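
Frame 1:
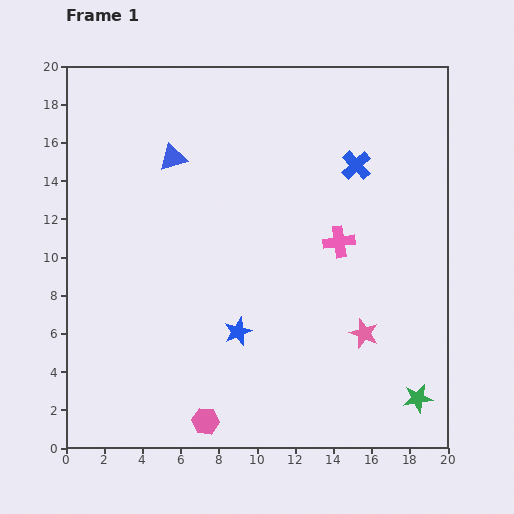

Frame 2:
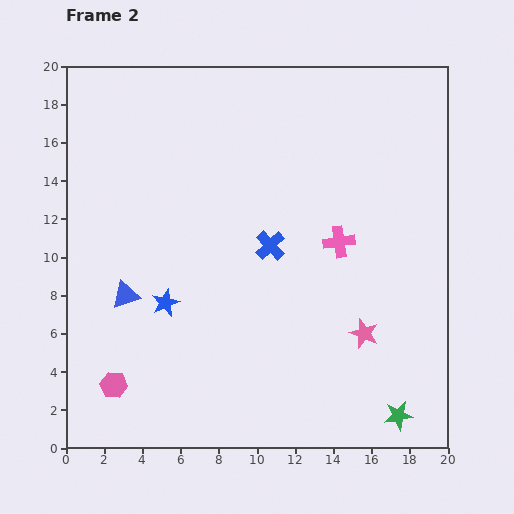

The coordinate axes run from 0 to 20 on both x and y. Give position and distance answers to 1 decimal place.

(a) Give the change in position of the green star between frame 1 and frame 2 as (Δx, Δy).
(-1.0, -0.9)

The green star was at (18.4, 2.6) in frame 1 and (17.4, 1.7) in frame 2.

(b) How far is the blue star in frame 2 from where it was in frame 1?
4.1

The blue star moved from (9.0, 6.1) to (5.2, 7.6), a distance of √(3.8² + 1.5²) ≈ 4.1.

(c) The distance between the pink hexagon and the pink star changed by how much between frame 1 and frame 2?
+3.9

Distance in frame 1: 9.5. Distance in frame 2: 13.4.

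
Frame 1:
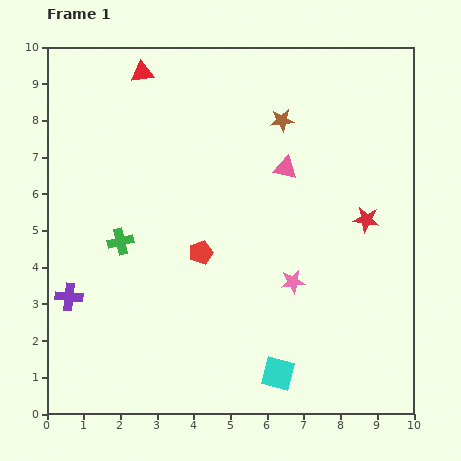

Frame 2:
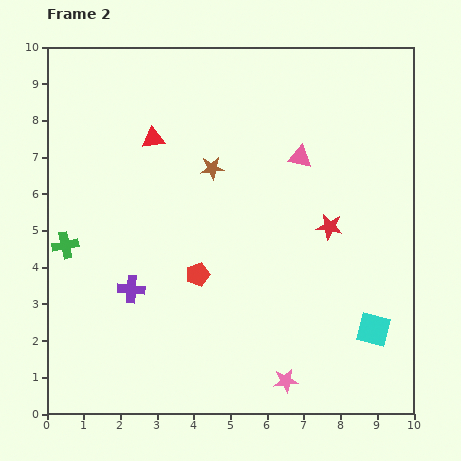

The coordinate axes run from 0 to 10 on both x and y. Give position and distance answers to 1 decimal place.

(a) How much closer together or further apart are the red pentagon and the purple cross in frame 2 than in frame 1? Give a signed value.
-2.0

Distance in frame 1: 3.8. Distance in frame 2: 1.8.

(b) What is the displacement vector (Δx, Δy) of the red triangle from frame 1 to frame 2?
(0.3, -1.8)

The red triangle was at (2.6, 9.3) in frame 1 and (2.9, 7.5) in frame 2.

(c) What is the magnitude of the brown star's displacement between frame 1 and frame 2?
2.3

The brown star moved from (6.4, 8.0) to (4.5, 6.7), a distance of √(1.9² + 1.3²) ≈ 2.3.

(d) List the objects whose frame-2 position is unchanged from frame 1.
none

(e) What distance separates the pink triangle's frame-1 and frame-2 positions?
0.5

The pink triangle moved from (6.5, 6.7) to (6.9, 7.0), a distance of √(0.4² + 0.3²) ≈ 0.5.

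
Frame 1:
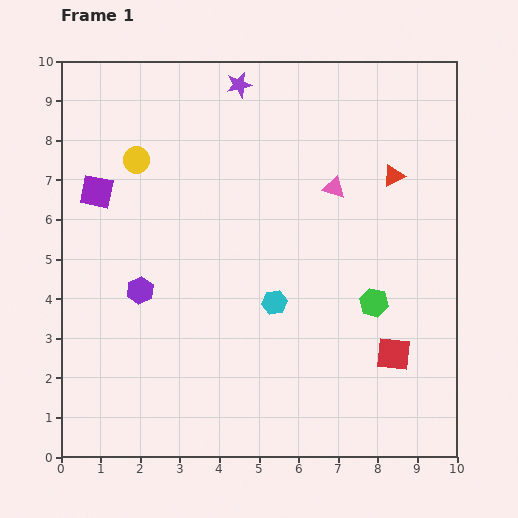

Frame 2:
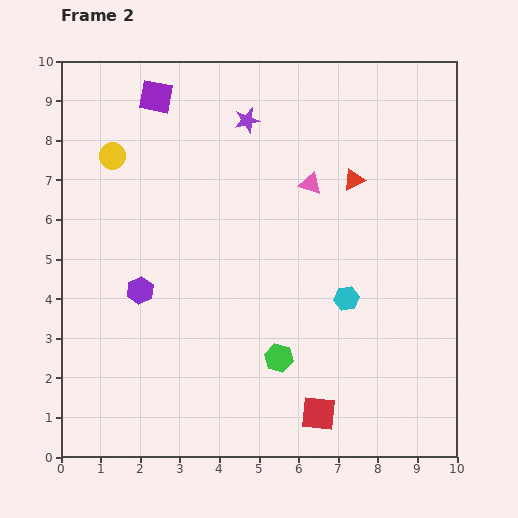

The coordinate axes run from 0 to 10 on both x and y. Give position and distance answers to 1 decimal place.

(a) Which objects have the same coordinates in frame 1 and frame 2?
the purple hexagon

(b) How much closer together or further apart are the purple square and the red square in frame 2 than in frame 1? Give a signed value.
+0.5

Distance in frame 1: 8.5. Distance in frame 2: 9.0.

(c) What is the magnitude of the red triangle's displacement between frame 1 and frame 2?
1.0

The red triangle moved from (8.4, 7.1) to (7.4, 7.0), a distance of √(1.0² + 0.1²) ≈ 1.0.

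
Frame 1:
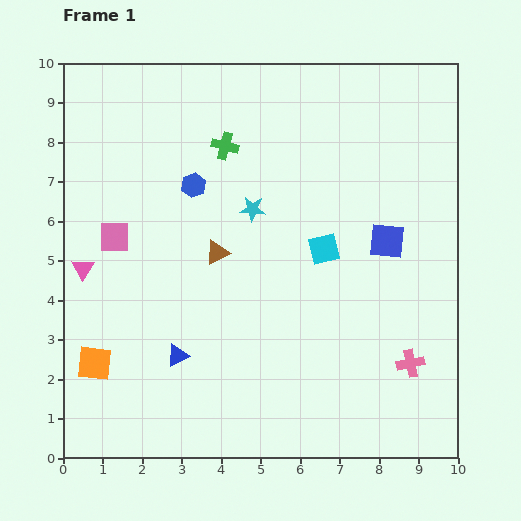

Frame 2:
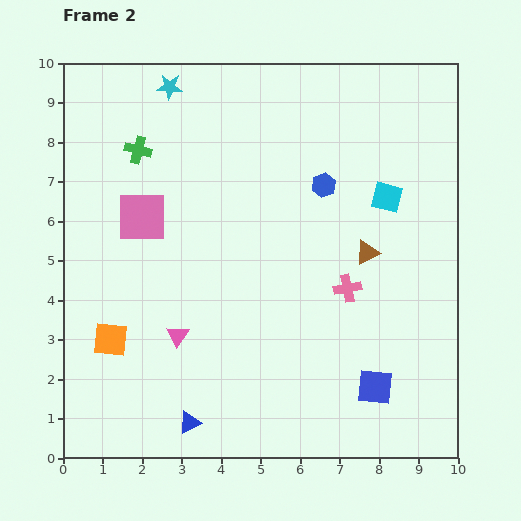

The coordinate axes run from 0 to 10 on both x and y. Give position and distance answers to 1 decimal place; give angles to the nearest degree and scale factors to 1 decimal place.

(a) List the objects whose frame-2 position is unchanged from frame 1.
none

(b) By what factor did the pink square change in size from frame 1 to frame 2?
1.6×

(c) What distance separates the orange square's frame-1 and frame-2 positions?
0.7

The orange square moved from (0.8, 2.4) to (1.2, 3.0), a distance of √(0.4² + 0.6²) ≈ 0.7.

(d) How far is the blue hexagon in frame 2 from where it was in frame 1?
3.3

The blue hexagon moved from (3.3, 6.9) to (6.6, 6.9), a distance of √(3.3² + 0.0²) ≈ 3.3.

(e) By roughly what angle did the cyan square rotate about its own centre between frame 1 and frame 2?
28° clockwise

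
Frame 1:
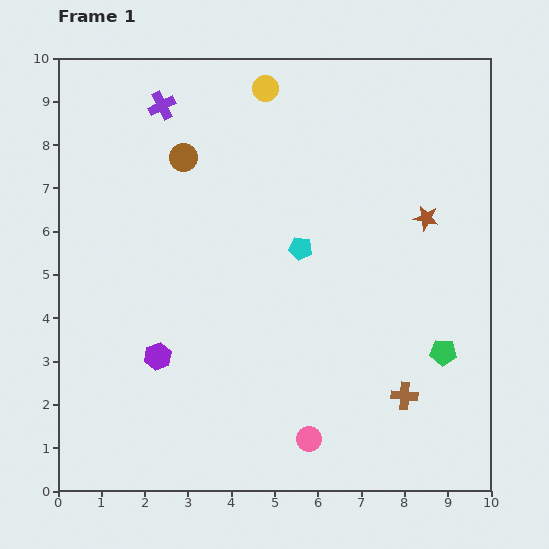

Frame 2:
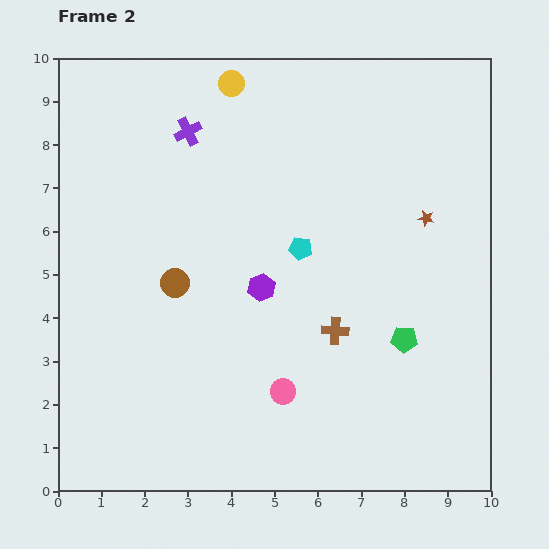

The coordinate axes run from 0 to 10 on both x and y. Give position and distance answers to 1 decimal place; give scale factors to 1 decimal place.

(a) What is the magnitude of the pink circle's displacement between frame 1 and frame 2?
1.3

The pink circle moved from (5.8, 1.2) to (5.2, 2.3), a distance of √(0.6² + 1.1²) ≈ 1.3.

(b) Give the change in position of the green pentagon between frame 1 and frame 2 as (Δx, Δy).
(-0.9, 0.3)

The green pentagon was at (8.9, 3.2) in frame 1 and (8.0, 3.5) in frame 2.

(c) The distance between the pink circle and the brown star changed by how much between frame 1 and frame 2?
-0.6

Distance in frame 1: 5.8. Distance in frame 2: 5.2.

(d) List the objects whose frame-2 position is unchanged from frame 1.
the brown star, the cyan pentagon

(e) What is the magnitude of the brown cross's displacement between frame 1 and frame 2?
2.2

The brown cross moved from (8.0, 2.2) to (6.4, 3.7), a distance of √(1.6² + 1.5²) ≈ 2.2.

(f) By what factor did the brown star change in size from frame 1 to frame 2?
0.6×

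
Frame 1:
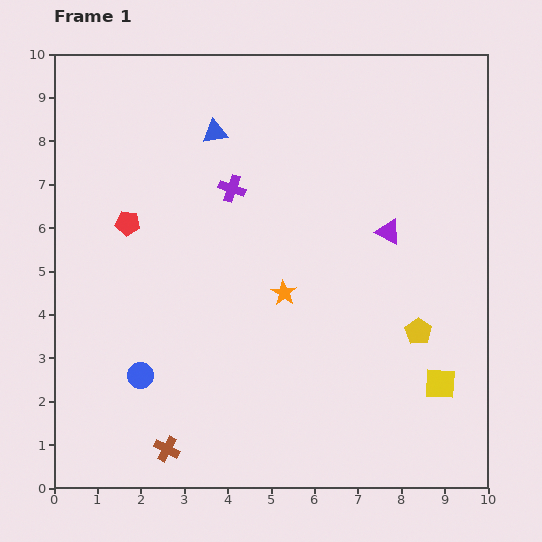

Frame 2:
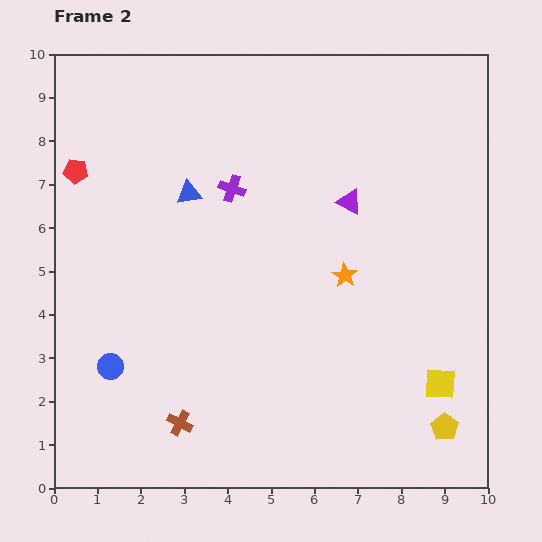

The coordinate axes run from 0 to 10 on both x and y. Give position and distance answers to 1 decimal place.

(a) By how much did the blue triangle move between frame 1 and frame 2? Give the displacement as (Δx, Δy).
(-0.6, -1.4)

The blue triangle was at (3.7, 8.2) in frame 1 and (3.1, 6.8) in frame 2.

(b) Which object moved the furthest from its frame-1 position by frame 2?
the yellow pentagon

(moved 2.3; next 1.7)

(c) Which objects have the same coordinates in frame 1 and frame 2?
the purple cross, the yellow square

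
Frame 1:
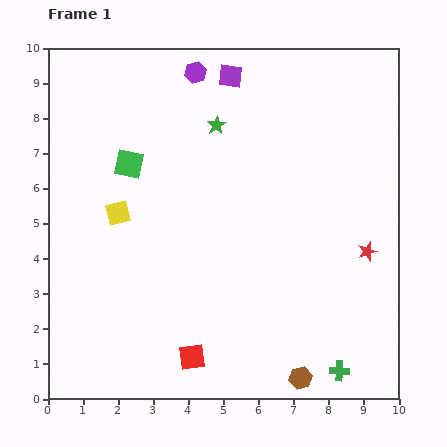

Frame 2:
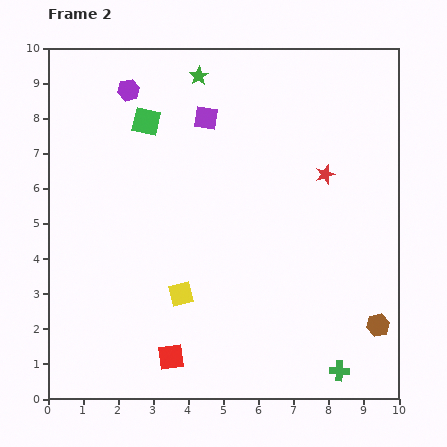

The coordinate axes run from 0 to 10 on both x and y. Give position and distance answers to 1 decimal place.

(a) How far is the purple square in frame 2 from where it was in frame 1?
1.4

The purple square moved from (5.2, 9.2) to (4.5, 8.0), a distance of √(0.7² + 1.2²) ≈ 1.4.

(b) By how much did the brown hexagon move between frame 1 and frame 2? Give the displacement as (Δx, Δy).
(2.2, 1.5)

The brown hexagon was at (7.2, 0.6) in frame 1 and (9.4, 2.1) in frame 2.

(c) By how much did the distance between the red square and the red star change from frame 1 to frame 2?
+1.0

Distance in frame 1: 5.8. Distance in frame 2: 6.8.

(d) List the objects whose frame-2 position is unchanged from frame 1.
the green cross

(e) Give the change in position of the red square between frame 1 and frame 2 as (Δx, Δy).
(-0.6, 0.0)

The red square was at (4.1, 1.2) in frame 1 and (3.5, 1.2) in frame 2.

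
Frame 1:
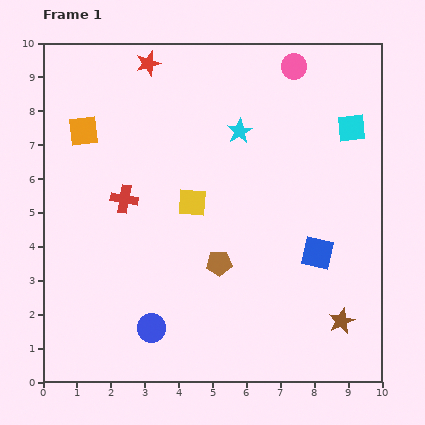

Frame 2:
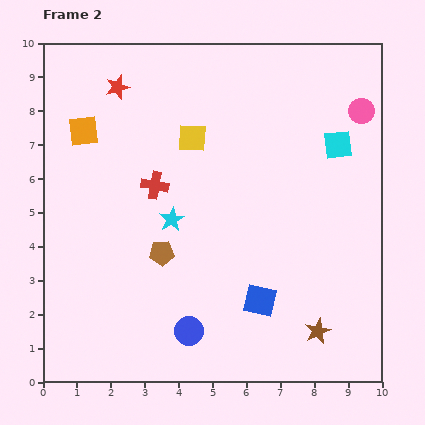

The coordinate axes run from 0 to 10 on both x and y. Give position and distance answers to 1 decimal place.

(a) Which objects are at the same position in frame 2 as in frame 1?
the orange square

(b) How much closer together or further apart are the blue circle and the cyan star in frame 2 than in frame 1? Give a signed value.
-3.1

Distance in frame 1: 6.4. Distance in frame 2: 3.3.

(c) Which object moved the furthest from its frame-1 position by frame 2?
the cyan star

(moved 3.3; next 2.4)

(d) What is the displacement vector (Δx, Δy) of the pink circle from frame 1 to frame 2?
(2.0, -1.3)

The pink circle was at (7.4, 9.3) in frame 1 and (9.4, 8.0) in frame 2.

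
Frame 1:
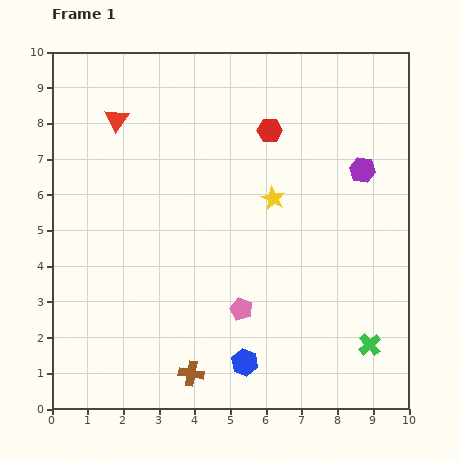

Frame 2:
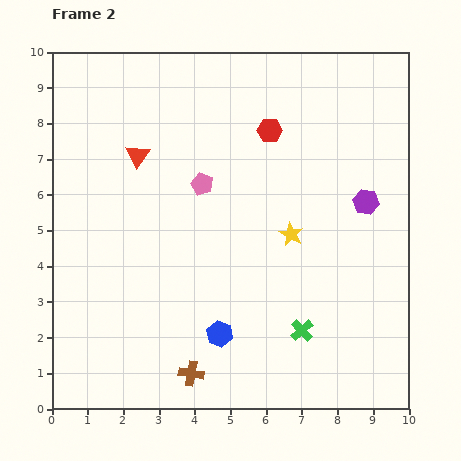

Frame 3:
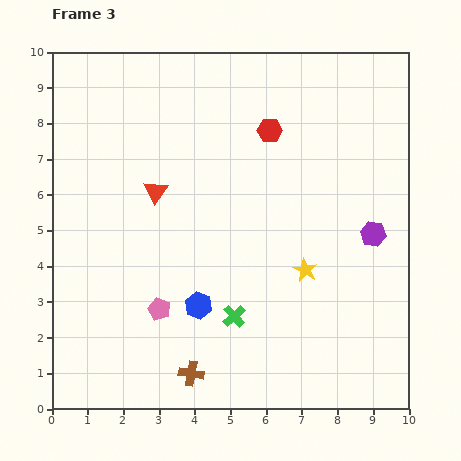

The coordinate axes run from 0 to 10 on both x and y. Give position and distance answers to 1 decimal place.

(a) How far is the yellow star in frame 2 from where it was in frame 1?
1.1

The yellow star moved from (6.2, 5.9) to (6.7, 4.9), a distance of √(0.5² + 1.0²) ≈ 1.1.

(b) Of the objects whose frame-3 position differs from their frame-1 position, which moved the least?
the purple hexagon

(moved 1.8)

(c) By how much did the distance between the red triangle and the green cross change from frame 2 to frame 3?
-2.6

Distance in frame 2: 6.7. Distance in frame 3: 4.1.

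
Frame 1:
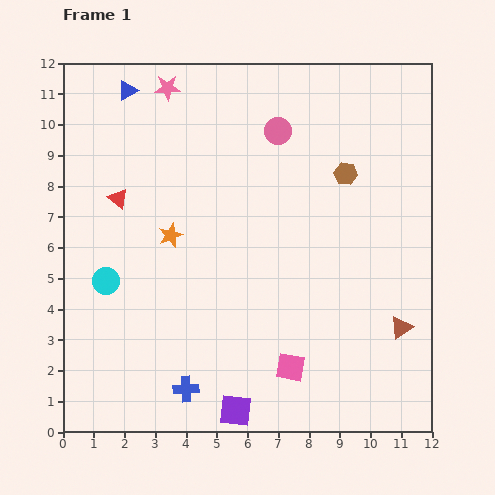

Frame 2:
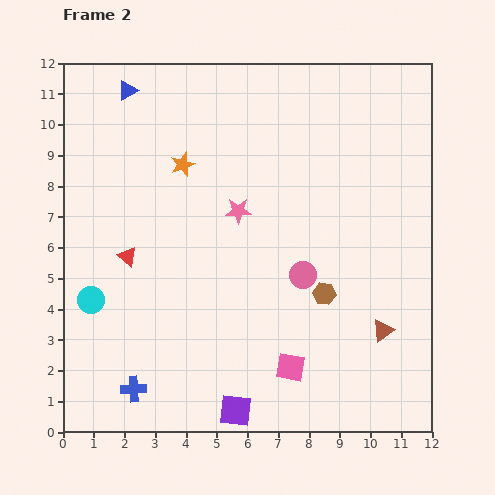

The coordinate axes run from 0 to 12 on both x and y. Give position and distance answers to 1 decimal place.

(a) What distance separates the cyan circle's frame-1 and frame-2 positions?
0.8

The cyan circle moved from (1.4, 4.9) to (0.9, 4.3), a distance of √(0.5² + 0.6²) ≈ 0.8.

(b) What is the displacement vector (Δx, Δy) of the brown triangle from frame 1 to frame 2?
(-0.6, -0.1)

The brown triangle was at (11.0, 3.4) in frame 1 and (10.4, 3.3) in frame 2.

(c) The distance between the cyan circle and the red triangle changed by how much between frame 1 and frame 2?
-0.9

Distance in frame 1: 2.7. Distance in frame 2: 1.8.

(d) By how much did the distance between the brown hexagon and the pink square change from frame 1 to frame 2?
-4.0

Distance in frame 1: 6.6. Distance in frame 2: 2.6.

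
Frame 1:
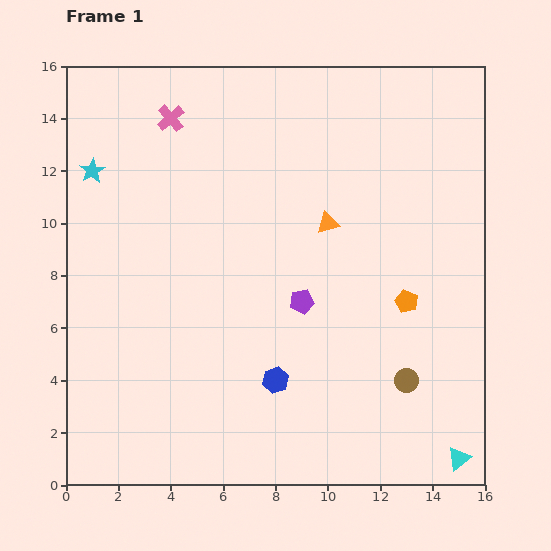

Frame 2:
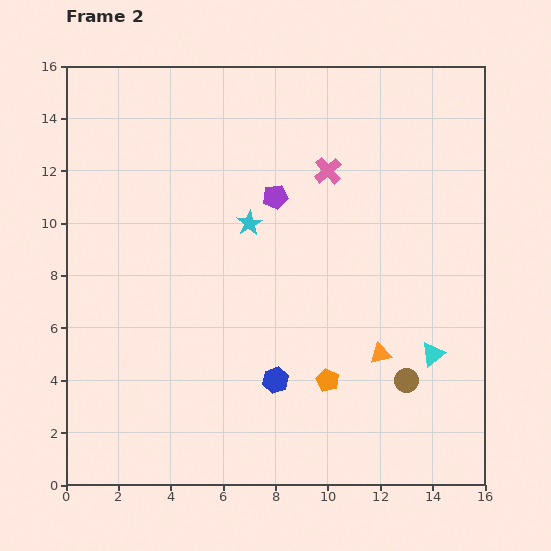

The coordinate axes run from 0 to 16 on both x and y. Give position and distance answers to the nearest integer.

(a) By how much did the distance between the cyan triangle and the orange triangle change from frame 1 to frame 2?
-8

Distance in frame 1: 10. Distance in frame 2: 2.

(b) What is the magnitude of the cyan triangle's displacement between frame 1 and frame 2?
4

The cyan triangle moved from (15, 1) to (14, 5), a distance of √(1² + 4²) ≈ 4.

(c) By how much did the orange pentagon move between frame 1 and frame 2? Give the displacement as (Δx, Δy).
(-3, -3)

The orange pentagon was at (13, 7) in frame 1 and (10, 4) in frame 2.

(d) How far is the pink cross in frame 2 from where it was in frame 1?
6

The pink cross moved from (4, 14) to (10, 12), a distance of √(6² + 2²) ≈ 6.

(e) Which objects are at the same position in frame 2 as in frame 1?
the brown circle, the blue hexagon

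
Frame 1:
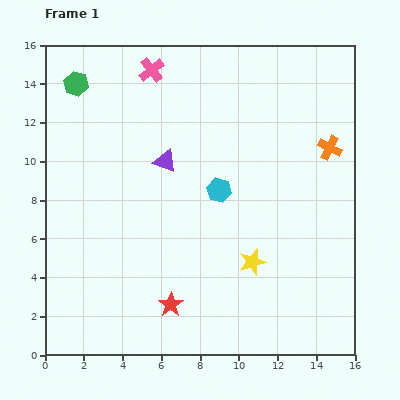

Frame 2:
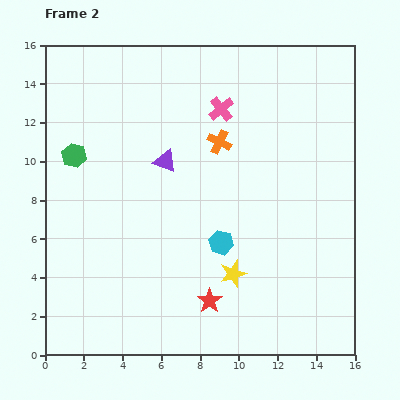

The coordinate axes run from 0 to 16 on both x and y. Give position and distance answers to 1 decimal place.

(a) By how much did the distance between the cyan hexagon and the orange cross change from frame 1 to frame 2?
-0.9

Distance in frame 1: 6.1. Distance in frame 2: 5.2.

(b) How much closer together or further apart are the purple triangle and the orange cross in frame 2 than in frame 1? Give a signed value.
-5.5

Distance in frame 1: 8.5. Distance in frame 2: 3.0.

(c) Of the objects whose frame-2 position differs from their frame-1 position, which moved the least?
the yellow star

(moved 1.2)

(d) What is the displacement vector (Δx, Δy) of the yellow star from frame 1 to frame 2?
(-1.0, -0.6)

The yellow star was at (10.7, 4.8) in frame 1 and (9.7, 4.2) in frame 2.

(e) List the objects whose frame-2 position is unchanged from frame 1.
the purple triangle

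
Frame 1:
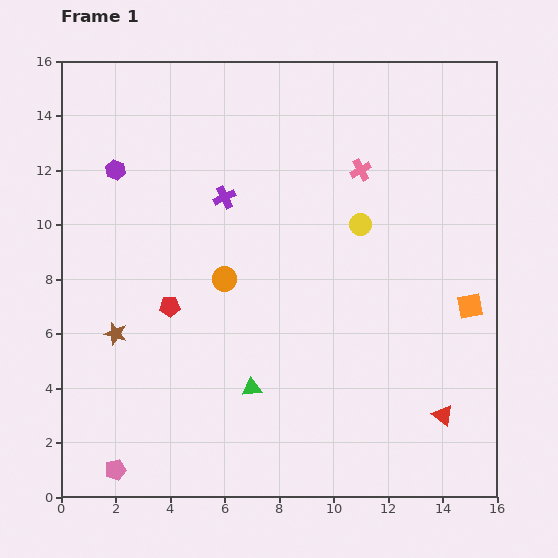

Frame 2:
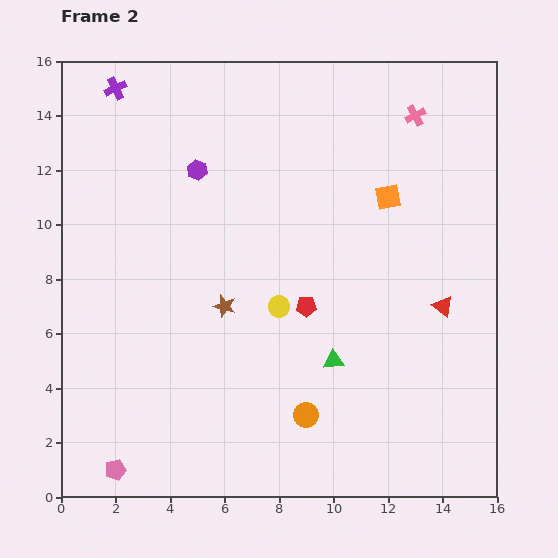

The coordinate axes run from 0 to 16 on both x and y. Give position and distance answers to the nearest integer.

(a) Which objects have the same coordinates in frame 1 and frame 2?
the pink pentagon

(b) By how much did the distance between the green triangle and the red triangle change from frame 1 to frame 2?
-3

Distance in frame 1: 7. Distance in frame 2: 4.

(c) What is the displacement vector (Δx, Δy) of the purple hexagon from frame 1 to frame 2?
(3, 0)

The purple hexagon was at (2, 12) in frame 1 and (5, 12) in frame 2.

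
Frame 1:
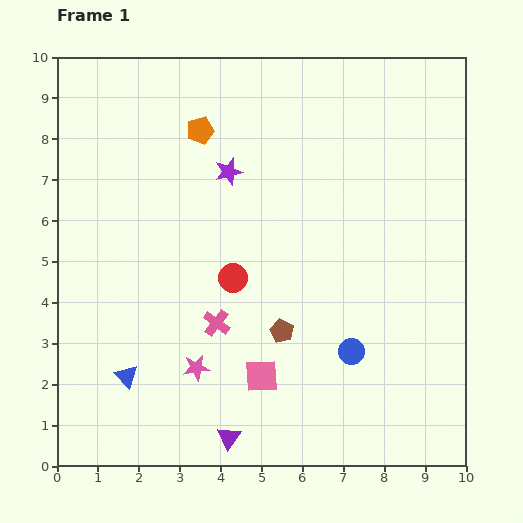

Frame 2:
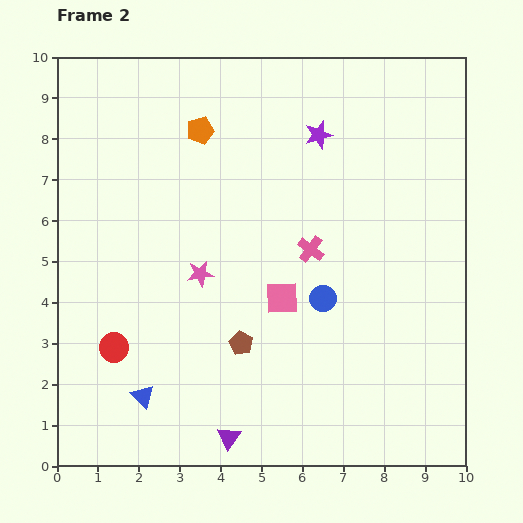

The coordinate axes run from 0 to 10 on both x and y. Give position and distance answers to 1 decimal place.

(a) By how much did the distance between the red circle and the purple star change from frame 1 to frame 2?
+4.6

Distance in frame 1: 2.6. Distance in frame 2: 7.2.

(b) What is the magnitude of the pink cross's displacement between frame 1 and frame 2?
2.9

The pink cross moved from (3.9, 3.5) to (6.2, 5.3), a distance of √(2.3² + 1.8²) ≈ 2.9.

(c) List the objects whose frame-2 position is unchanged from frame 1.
the orange pentagon, the purple triangle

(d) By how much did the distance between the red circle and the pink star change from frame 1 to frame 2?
+0.4

Distance in frame 1: 2.4. Distance in frame 2: 2.8.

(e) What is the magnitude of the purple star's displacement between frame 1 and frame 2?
2.4

The purple star moved from (4.2, 7.2) to (6.4, 8.1), a distance of √(2.2² + 0.9²) ≈ 2.4.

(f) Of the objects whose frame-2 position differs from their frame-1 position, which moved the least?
the blue triangle

(moved 0.6)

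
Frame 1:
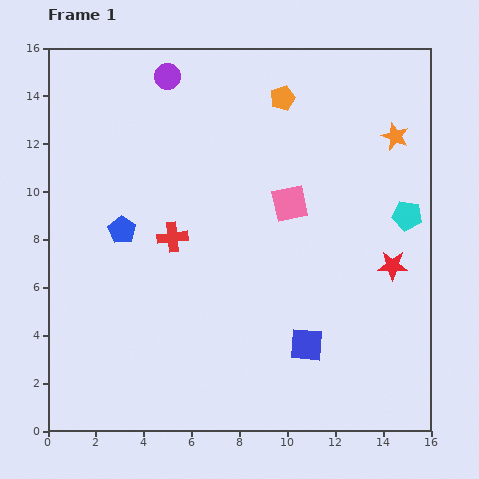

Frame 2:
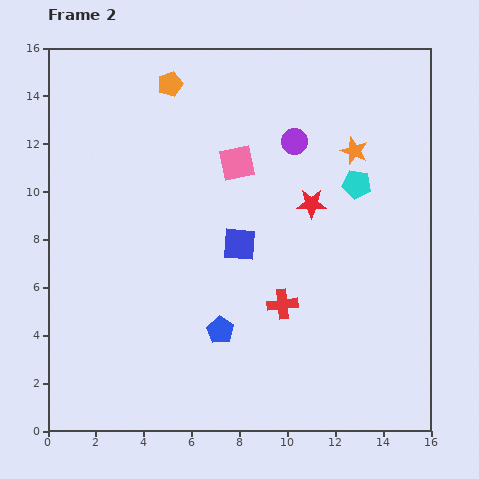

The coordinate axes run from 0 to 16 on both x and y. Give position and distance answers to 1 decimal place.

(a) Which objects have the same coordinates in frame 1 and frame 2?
none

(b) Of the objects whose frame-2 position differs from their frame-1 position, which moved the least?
the orange star

(moved 1.8)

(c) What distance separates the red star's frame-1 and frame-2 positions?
4.3

The red star moved from (14.4, 6.9) to (11.0, 9.5), a distance of √(3.4² + 2.6²) ≈ 4.3.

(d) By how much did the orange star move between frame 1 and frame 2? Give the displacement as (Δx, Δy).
(-1.7, -0.6)

The orange star was at (14.5, 12.3) in frame 1 and (12.8, 11.7) in frame 2.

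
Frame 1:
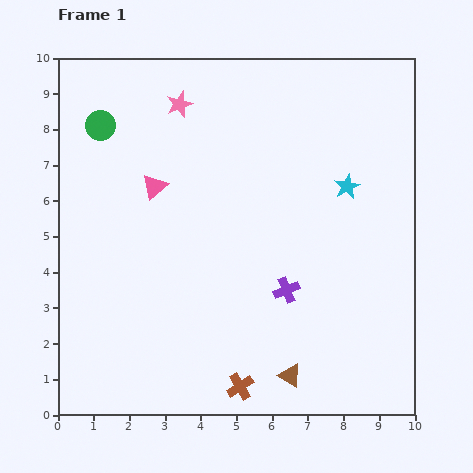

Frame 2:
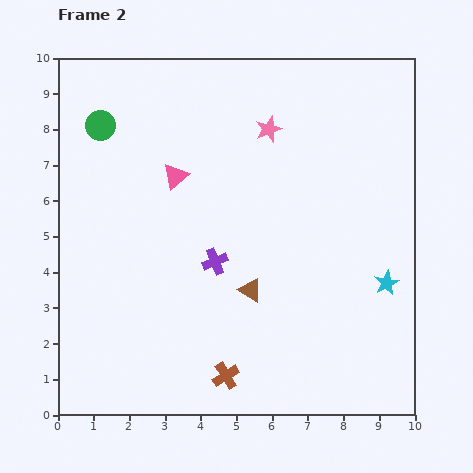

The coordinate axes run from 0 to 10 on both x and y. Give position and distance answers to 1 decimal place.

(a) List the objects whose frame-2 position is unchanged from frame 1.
the green circle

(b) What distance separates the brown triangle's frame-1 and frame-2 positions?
2.6

The brown triangle moved from (6.5, 1.1) to (5.4, 3.5), a distance of √(1.1² + 2.4²) ≈ 2.6.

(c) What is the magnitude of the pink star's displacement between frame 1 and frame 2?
2.6

The pink star moved from (3.4, 8.7) to (5.9, 8.0), a distance of √(2.5² + 0.7²) ≈ 2.6.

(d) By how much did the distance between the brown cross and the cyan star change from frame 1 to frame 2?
-1.2

Distance in frame 1: 6.4. Distance in frame 2: 5.2.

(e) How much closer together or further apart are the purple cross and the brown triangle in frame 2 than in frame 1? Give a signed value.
-1.1

Distance in frame 1: 2.4. Distance in frame 2: 1.3.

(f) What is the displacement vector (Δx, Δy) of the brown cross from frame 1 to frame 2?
(-0.4, 0.3)

The brown cross was at (5.1, 0.8) in frame 1 and (4.7, 1.1) in frame 2.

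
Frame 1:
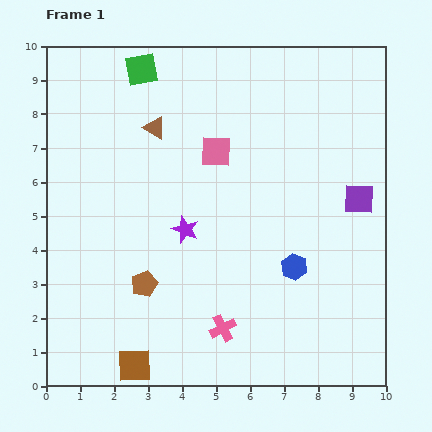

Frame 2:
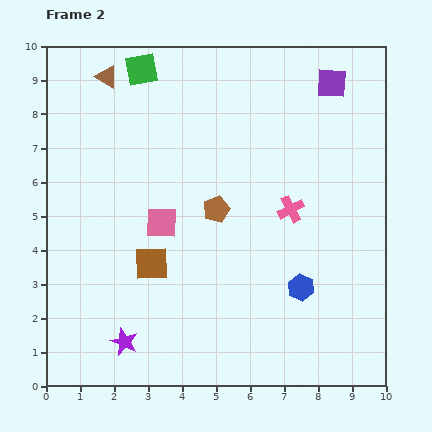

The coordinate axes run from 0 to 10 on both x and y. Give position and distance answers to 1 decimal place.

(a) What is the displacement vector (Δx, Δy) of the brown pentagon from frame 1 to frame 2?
(2.1, 2.2)

The brown pentagon was at (2.9, 3.0) in frame 1 and (5.0, 5.2) in frame 2.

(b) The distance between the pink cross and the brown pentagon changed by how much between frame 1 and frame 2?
-0.4

Distance in frame 1: 2.6. Distance in frame 2: 2.2.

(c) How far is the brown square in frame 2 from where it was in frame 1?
3.0

The brown square moved from (2.6, 0.6) to (3.1, 3.6), a distance of √(0.5² + 3.0²) ≈ 3.0.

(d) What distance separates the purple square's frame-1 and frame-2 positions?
3.5

The purple square moved from (9.2, 5.5) to (8.4, 8.9), a distance of √(0.8² + 3.4²) ≈ 3.5.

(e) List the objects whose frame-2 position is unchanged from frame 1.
the green square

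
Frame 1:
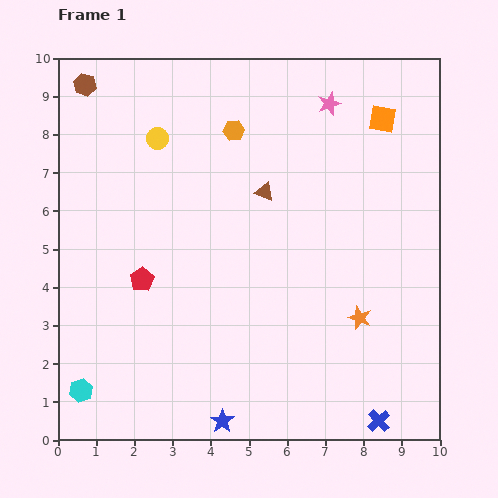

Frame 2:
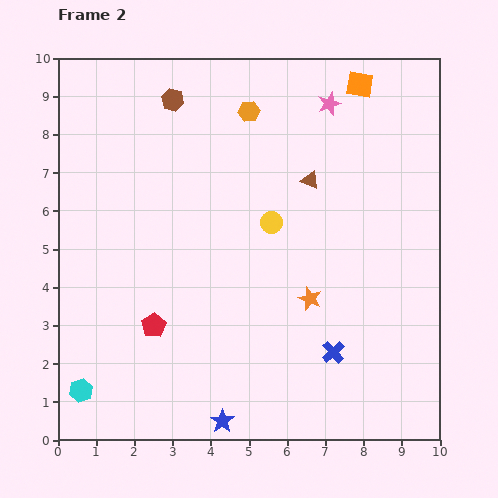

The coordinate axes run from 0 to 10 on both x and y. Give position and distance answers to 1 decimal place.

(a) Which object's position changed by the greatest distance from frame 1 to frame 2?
the yellow circle

(moved 3.7; next 2.3)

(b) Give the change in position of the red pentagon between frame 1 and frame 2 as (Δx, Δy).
(0.3, -1.2)

The red pentagon was at (2.2, 4.2) in frame 1 and (2.5, 3.0) in frame 2.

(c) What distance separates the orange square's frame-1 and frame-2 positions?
1.1

The orange square moved from (8.5, 8.4) to (7.9, 9.3), a distance of √(0.6² + 0.9²) ≈ 1.1.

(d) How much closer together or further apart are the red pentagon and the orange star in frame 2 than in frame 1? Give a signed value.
-1.6

Distance in frame 1: 5.8. Distance in frame 2: 4.2.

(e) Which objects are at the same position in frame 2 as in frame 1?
the pink star, the cyan hexagon, the blue star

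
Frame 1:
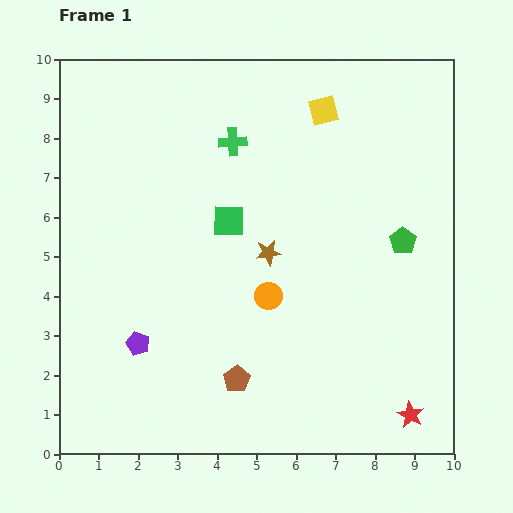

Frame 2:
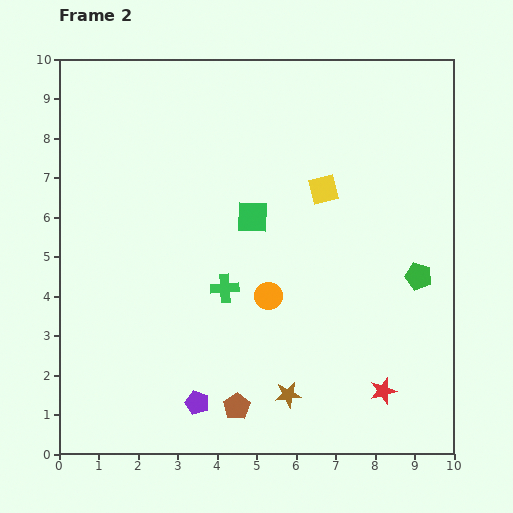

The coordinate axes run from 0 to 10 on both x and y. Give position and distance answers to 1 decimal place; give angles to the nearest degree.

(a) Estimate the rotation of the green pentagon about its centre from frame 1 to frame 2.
20° counter-clockwise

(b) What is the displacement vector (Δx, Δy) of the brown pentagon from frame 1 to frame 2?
(0.0, -0.7)

The brown pentagon was at (4.5, 1.9) in frame 1 and (4.5, 1.2) in frame 2.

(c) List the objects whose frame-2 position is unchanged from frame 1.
the orange circle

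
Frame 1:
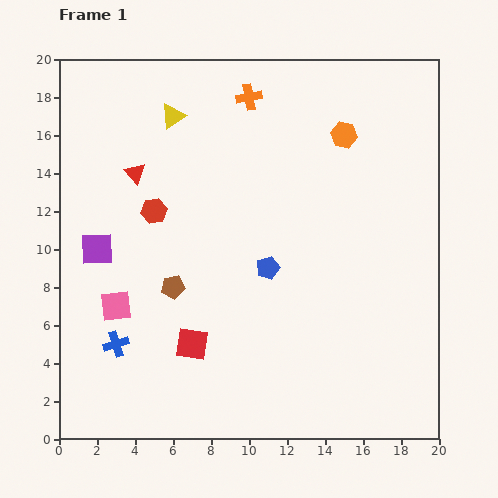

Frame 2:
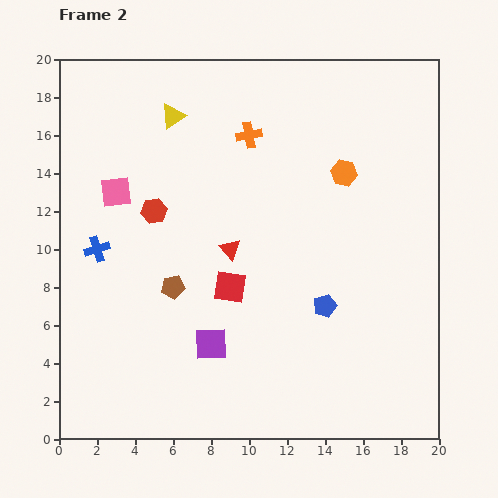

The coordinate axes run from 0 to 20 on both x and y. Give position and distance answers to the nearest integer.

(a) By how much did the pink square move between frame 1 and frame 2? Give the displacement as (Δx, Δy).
(0, 6)

The pink square was at (3, 7) in frame 1 and (3, 13) in frame 2.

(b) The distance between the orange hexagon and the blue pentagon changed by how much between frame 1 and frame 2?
-1

Distance in frame 1: 8. Distance in frame 2: 7.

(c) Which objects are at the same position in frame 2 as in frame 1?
the red hexagon, the yellow triangle, the brown pentagon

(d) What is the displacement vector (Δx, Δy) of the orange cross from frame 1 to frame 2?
(0, -2)

The orange cross was at (10, 18) in frame 1 and (10, 16) in frame 2.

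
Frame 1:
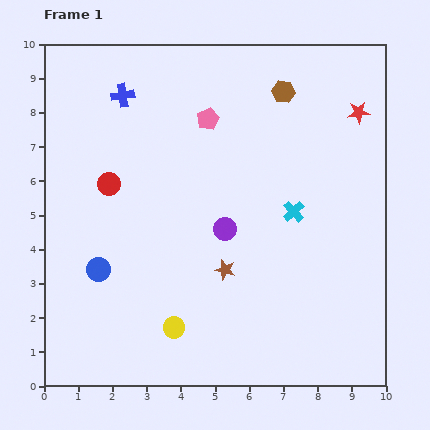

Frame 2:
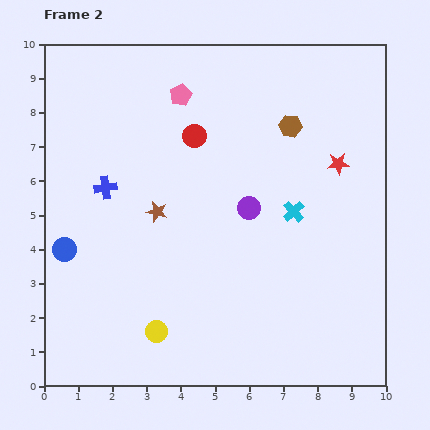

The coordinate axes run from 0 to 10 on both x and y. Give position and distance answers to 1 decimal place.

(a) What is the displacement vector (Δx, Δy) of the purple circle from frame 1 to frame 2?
(0.7, 0.6)

The purple circle was at (5.3, 4.6) in frame 1 and (6.0, 5.2) in frame 2.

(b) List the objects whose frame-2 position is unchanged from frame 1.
the cyan cross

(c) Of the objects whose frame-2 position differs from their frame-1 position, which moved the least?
the yellow circle

(moved 0.5)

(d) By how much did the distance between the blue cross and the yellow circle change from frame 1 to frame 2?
-2.5

Distance in frame 1: 7.0. Distance in frame 2: 4.5.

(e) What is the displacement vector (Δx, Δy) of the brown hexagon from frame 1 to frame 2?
(0.2, -1.0)

The brown hexagon was at (7.0, 8.6) in frame 1 and (7.2, 7.6) in frame 2.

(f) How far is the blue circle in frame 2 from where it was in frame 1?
1.2

The blue circle moved from (1.6, 3.4) to (0.6, 4.0), a distance of √(1.0² + 0.6²) ≈ 1.2.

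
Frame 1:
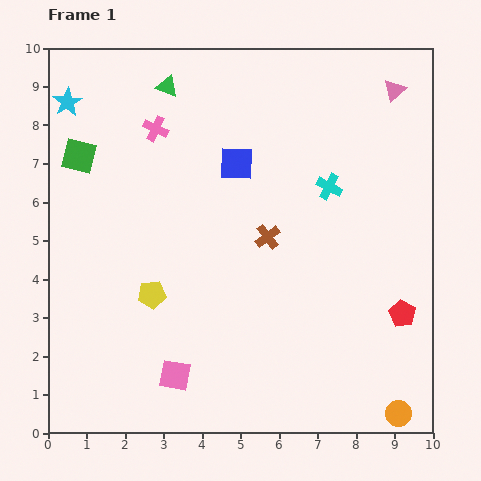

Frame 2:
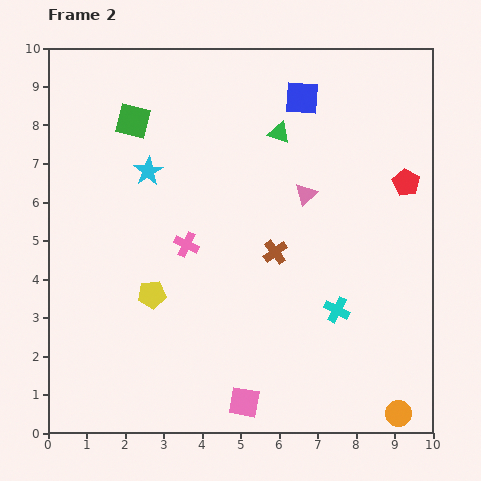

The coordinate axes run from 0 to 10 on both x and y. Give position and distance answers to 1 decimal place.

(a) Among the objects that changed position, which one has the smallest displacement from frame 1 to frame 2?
the brown cross

(moved 0.4)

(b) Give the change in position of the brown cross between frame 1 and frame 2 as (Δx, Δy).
(0.2, -0.4)

The brown cross was at (5.7, 5.1) in frame 1 and (5.9, 4.7) in frame 2.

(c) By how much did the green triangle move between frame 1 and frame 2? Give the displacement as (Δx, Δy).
(2.9, -1.2)

The green triangle was at (3.1, 9.0) in frame 1 and (6.0, 7.8) in frame 2.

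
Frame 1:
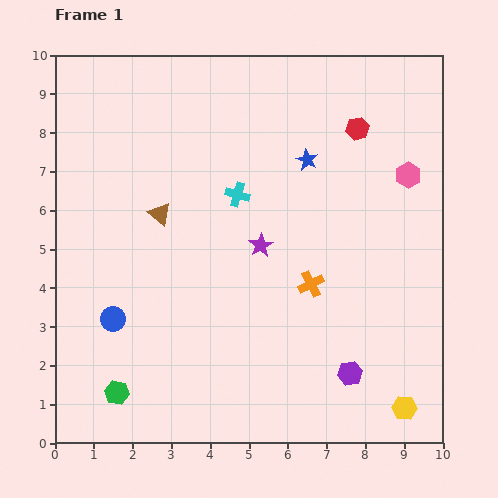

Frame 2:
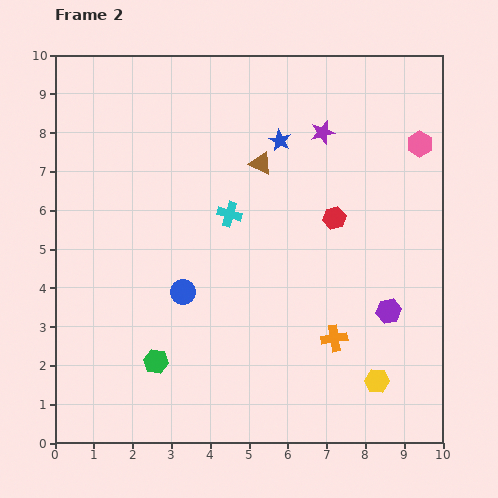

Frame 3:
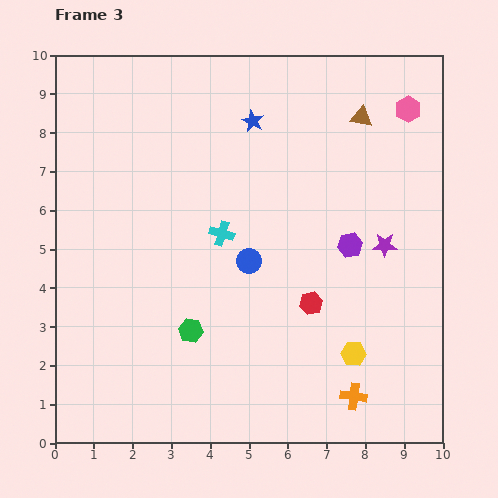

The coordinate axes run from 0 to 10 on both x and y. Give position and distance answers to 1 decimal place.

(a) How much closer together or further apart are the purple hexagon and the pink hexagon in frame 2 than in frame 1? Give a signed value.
-0.9

Distance in frame 1: 5.3. Distance in frame 2: 4.4.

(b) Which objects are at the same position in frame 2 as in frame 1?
none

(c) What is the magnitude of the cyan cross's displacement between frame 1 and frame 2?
0.5

The cyan cross moved from (4.7, 6.4) to (4.5, 5.9), a distance of √(0.2² + 0.5²) ≈ 0.5.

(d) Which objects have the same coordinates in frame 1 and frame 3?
none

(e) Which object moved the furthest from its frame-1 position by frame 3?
the brown triangle

(moved 5.8; next 4.7)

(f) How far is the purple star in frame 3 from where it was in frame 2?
3.3

The purple star moved from (6.9, 8.0) to (8.5, 5.1), a distance of √(1.6² + 2.9²) ≈ 3.3.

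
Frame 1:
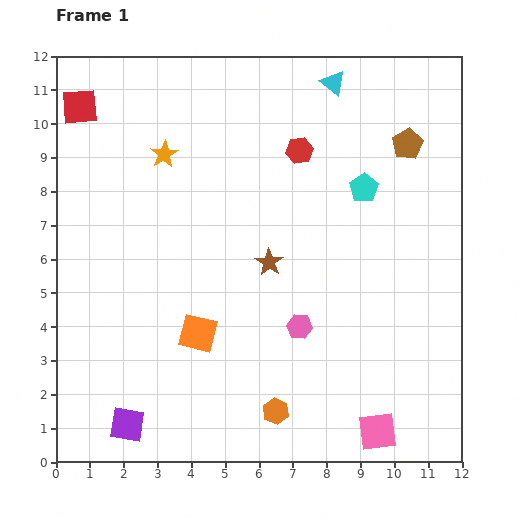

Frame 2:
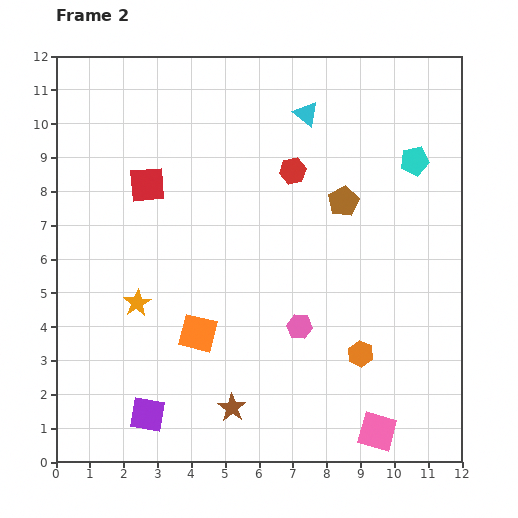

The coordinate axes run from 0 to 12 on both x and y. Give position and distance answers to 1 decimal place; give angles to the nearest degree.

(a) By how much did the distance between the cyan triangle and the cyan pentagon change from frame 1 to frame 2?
+0.3

Distance in frame 1: 3.2. Distance in frame 2: 3.5.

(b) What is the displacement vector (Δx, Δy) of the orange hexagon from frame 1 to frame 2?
(2.5, 1.7)

The orange hexagon was at (6.5, 1.5) in frame 1 and (9.0, 3.2) in frame 2.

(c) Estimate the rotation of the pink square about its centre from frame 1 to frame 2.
23° clockwise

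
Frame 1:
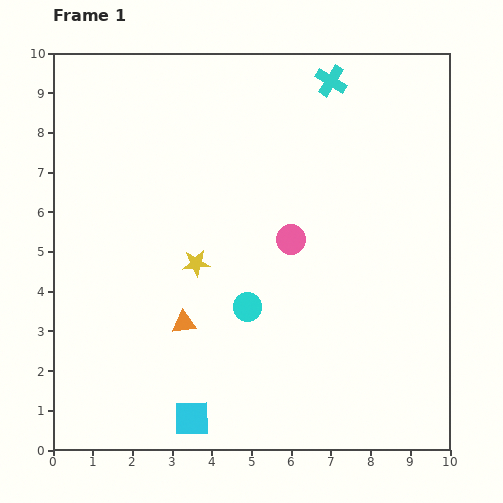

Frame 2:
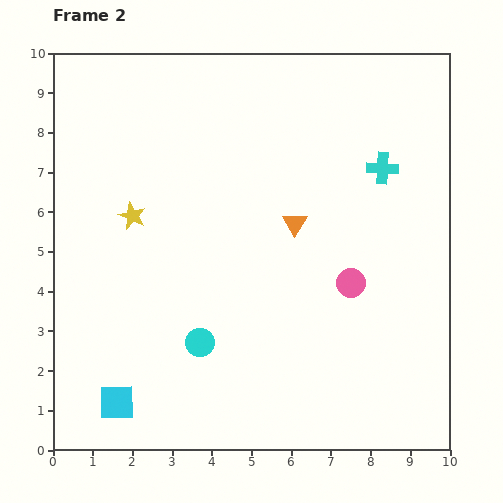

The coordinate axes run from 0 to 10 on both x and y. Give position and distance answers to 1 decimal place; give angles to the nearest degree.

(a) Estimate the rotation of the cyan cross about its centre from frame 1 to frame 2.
29° counter-clockwise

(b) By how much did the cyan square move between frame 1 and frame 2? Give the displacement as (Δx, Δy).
(-1.9, 0.4)

The cyan square was at (3.5, 0.8) in frame 1 and (1.6, 1.2) in frame 2.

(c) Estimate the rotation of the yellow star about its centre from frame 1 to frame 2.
28° clockwise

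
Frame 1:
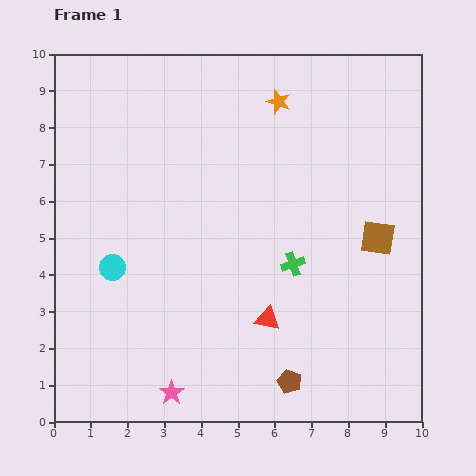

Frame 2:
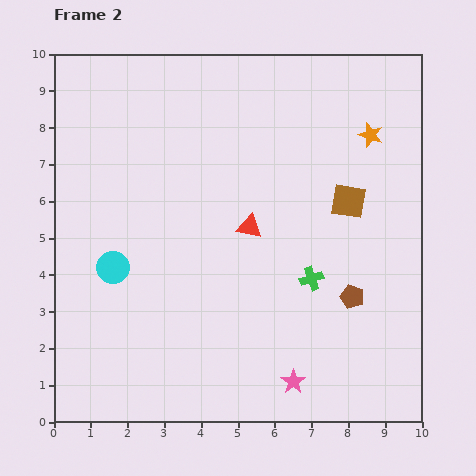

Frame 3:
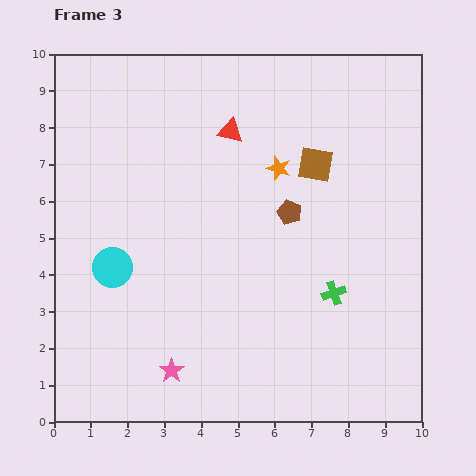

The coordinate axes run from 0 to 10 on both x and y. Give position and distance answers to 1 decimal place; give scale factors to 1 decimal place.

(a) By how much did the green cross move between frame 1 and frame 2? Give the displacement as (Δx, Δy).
(0.5, -0.4)

The green cross was at (6.5, 4.3) in frame 1 and (7.0, 3.9) in frame 2.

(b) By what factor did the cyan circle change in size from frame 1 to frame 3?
1.5×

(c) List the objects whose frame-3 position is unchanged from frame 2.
the cyan circle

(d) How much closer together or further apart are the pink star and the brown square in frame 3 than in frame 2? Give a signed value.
+1.7

Distance in frame 2: 5.1. Distance in frame 3: 6.8.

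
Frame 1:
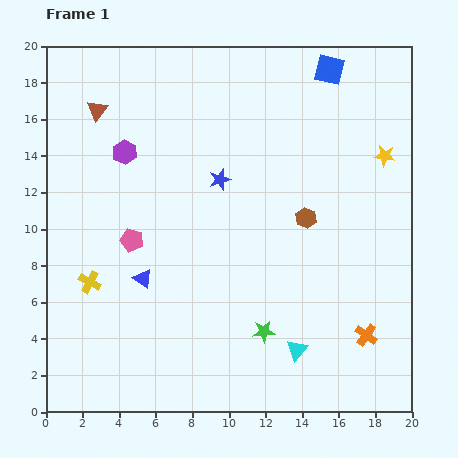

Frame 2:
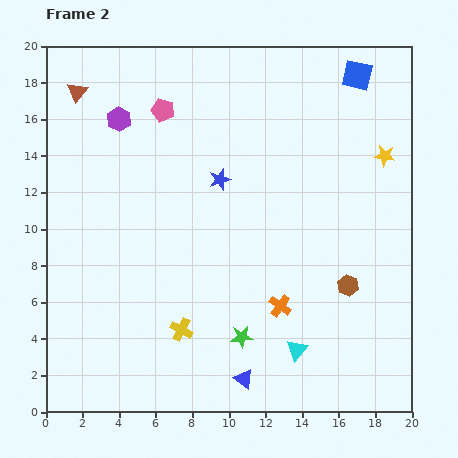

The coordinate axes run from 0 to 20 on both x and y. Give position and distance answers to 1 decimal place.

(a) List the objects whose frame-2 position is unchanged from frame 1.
the blue star, the yellow star, the cyan triangle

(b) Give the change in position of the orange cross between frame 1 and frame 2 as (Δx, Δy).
(-4.7, 1.6)

The orange cross was at (17.5, 4.2) in frame 1 and (12.8, 5.8) in frame 2.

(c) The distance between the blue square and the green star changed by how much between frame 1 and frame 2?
+0.9

Distance in frame 1: 14.7. Distance in frame 2: 15.6.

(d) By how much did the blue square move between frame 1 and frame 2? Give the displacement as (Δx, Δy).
(1.5, -0.3)

The blue square was at (15.5, 18.7) in frame 1 and (17.0, 18.4) in frame 2.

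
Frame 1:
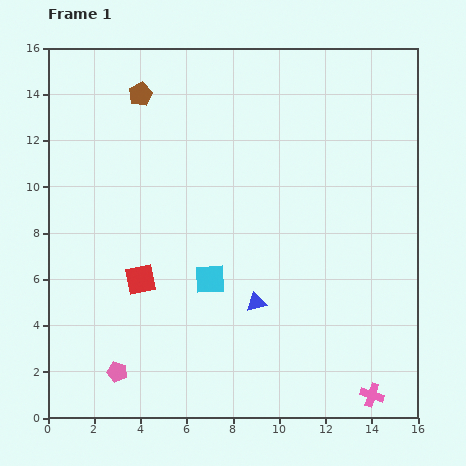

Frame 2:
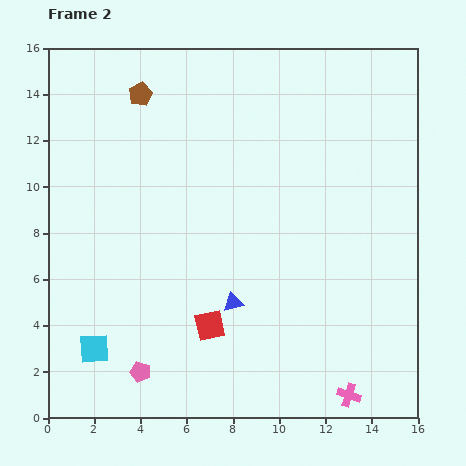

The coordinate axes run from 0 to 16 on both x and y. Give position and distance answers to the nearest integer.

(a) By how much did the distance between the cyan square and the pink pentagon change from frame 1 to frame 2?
-4

Distance in frame 1: 6. Distance in frame 2: 2.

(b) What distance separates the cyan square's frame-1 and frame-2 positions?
6

The cyan square moved from (7, 6) to (2, 3), a distance of √(5² + 3²) ≈ 6.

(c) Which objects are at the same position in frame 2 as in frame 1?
the brown pentagon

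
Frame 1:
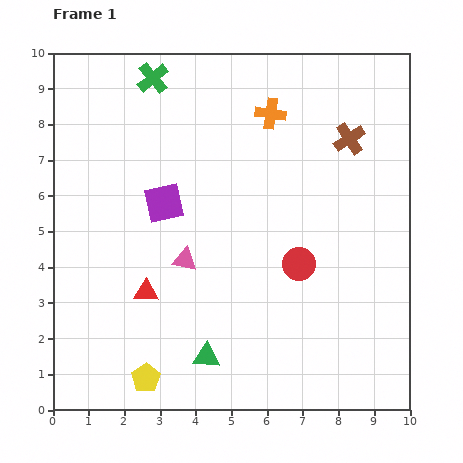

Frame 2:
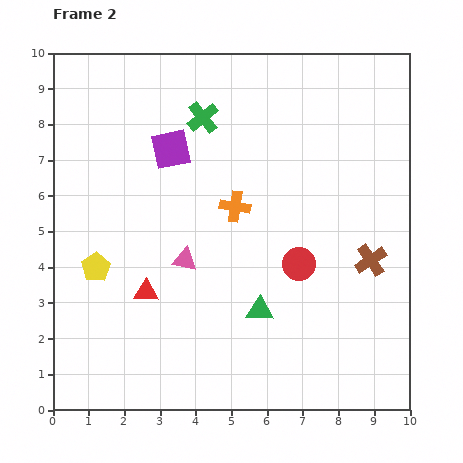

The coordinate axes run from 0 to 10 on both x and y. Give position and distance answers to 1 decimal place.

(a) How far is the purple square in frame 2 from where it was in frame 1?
1.5

The purple square moved from (3.1, 5.8) to (3.3, 7.3), a distance of √(0.2² + 1.5²) ≈ 1.5.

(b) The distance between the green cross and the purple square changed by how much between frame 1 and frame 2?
-2.2

Distance in frame 1: 3.5. Distance in frame 2: 1.3.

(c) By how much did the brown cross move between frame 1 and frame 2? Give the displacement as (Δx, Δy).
(0.6, -3.4)

The brown cross was at (8.3, 7.6) in frame 1 and (8.9, 4.2) in frame 2.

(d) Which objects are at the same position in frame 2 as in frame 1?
the red circle, the pink triangle, the red triangle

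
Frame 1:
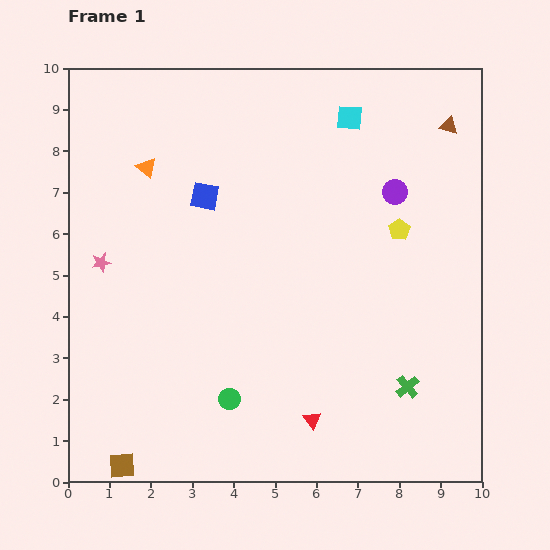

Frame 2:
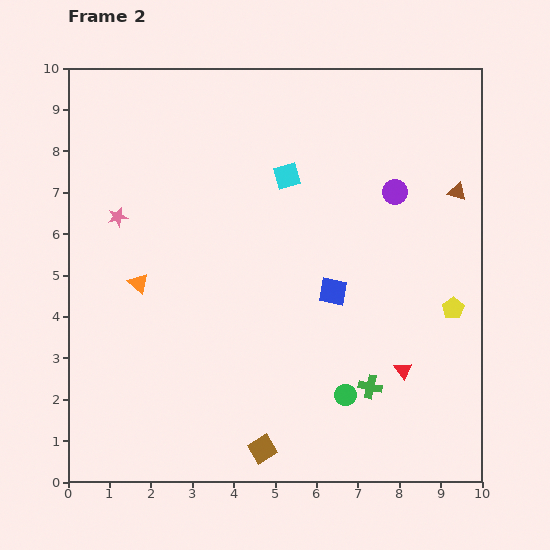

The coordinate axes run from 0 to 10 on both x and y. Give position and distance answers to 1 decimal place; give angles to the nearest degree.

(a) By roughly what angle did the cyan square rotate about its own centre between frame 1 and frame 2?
20° counter-clockwise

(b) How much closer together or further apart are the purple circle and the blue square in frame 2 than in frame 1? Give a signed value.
-1.8

Distance in frame 1: 4.6. Distance in frame 2: 2.8.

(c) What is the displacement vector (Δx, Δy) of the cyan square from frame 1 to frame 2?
(-1.5, -1.4)

The cyan square was at (6.8, 8.8) in frame 1 and (5.3, 7.4) in frame 2.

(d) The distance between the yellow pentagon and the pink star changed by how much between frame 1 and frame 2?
+1.2

Distance in frame 1: 7.2. Distance in frame 2: 8.4.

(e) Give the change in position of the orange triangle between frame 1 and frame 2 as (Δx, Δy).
(-0.2, -2.8)

The orange triangle was at (1.9, 7.6) in frame 1 and (1.7, 4.8) in frame 2.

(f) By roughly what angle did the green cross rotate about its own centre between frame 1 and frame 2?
38° counter-clockwise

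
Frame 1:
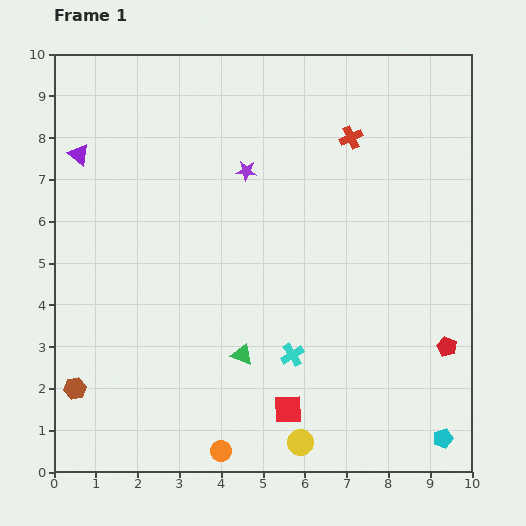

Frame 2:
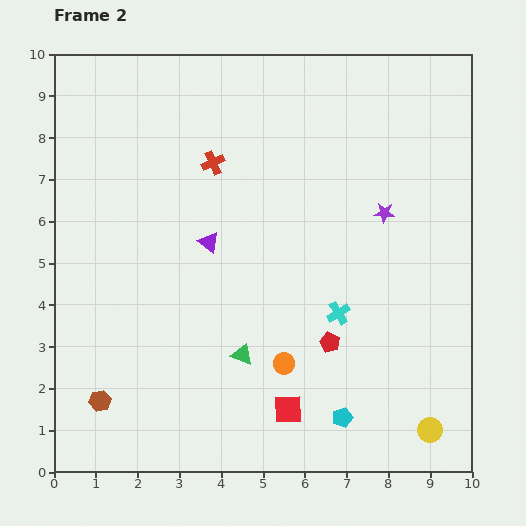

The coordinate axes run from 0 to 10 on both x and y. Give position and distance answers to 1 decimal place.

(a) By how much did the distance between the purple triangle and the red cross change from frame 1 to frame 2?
-4.6

Distance in frame 1: 6.5. Distance in frame 2: 1.9.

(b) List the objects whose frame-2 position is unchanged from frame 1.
the green triangle, the red square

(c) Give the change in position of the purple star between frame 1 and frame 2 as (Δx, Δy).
(3.3, -1.0)

The purple star was at (4.6, 7.2) in frame 1 and (7.9, 6.2) in frame 2.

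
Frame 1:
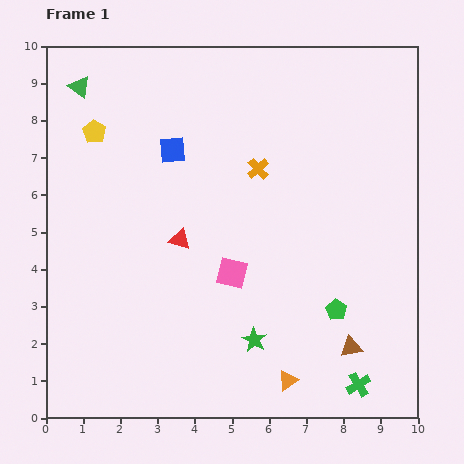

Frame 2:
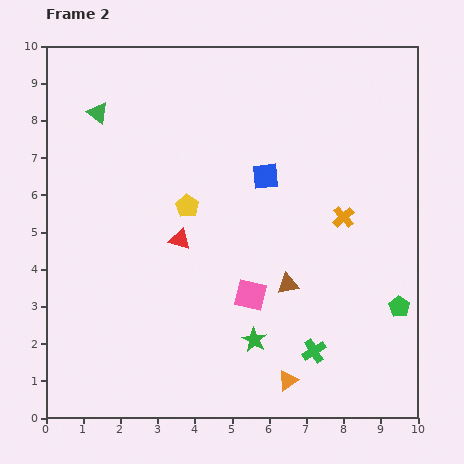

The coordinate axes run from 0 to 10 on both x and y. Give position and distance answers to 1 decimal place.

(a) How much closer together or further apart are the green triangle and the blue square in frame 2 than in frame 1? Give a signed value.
+1.8

Distance in frame 1: 3.0. Distance in frame 2: 4.8.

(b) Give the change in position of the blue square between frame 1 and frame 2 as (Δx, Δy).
(2.5, -0.7)

The blue square was at (3.4, 7.2) in frame 1 and (5.9, 6.5) in frame 2.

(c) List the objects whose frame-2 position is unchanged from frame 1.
the green star, the red triangle, the orange triangle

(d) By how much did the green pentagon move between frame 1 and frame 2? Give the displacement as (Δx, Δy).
(1.7, 0.1)

The green pentagon was at (7.8, 2.9) in frame 1 and (9.5, 3.0) in frame 2.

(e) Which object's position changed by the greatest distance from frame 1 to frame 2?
the yellow pentagon

(moved 3.2; next 2.6)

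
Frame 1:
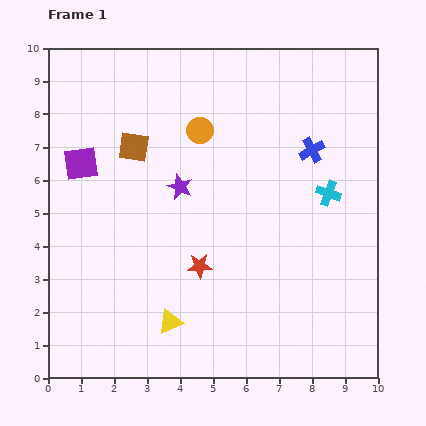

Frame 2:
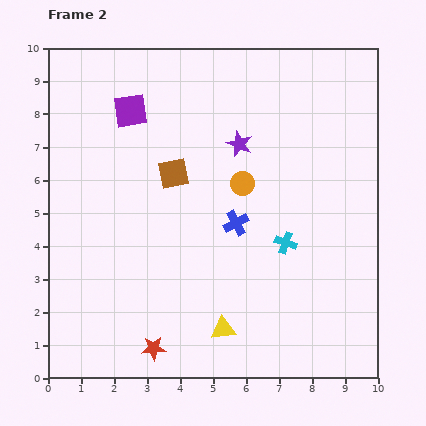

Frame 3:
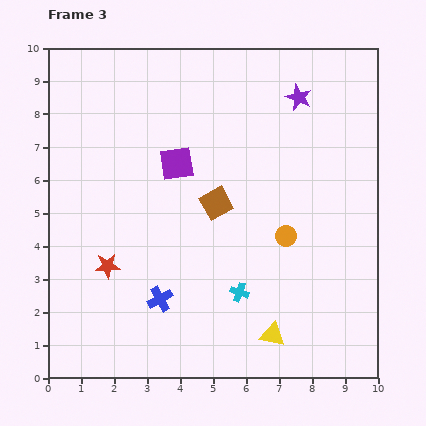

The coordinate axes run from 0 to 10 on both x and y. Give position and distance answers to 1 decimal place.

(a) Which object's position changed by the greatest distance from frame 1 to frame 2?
the blue cross

(moved 3.2; next 2.9)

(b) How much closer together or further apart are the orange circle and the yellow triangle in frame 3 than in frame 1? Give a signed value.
-2.9

Distance in frame 1: 5.9. Distance in frame 3: 3.0.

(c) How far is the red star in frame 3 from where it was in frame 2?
2.9

The red star moved from (3.2, 0.9) to (1.8, 3.4), a distance of √(1.4² + 2.5²) ≈ 2.9.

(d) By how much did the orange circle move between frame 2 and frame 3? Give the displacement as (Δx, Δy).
(1.3, -1.6)

The orange circle was at (5.9, 5.9) in frame 2 and (7.2, 4.3) in frame 3.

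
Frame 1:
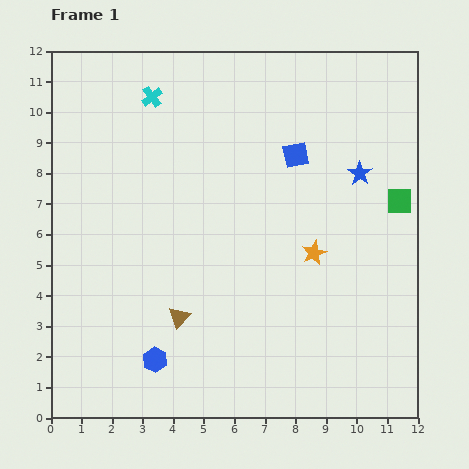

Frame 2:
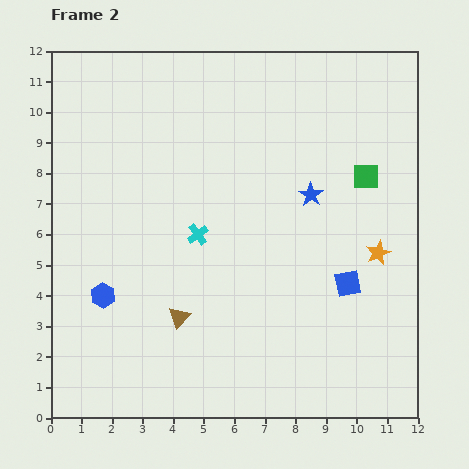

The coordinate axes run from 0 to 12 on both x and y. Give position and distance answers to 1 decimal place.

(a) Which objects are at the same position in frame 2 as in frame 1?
the brown triangle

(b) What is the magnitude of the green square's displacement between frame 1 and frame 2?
1.4

The green square moved from (11.4, 7.1) to (10.3, 7.9), a distance of √(1.1² + 0.8²) ≈ 1.4.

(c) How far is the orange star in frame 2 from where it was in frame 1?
2.1

The orange star moved from (8.6, 5.4) to (10.7, 5.4), a distance of √(2.1² + 0.0²) ≈ 2.1.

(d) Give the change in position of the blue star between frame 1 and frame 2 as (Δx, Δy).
(-1.6, -0.7)

The blue star was at (10.1, 8.0) in frame 1 and (8.5, 7.3) in frame 2.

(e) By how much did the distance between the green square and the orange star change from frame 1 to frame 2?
-0.8

Distance in frame 1: 3.3. Distance in frame 2: 2.5.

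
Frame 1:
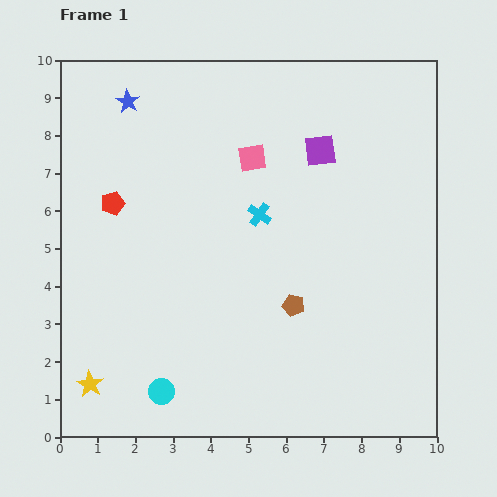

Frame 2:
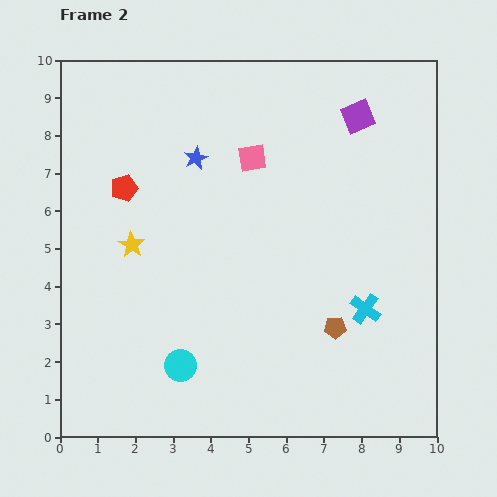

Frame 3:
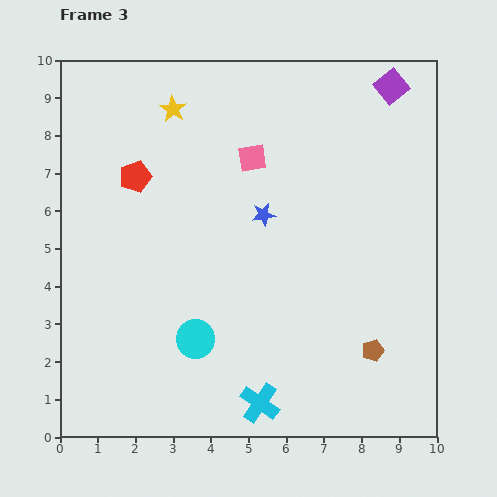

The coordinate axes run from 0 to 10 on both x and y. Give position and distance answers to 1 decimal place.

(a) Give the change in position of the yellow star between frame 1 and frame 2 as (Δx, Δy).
(1.1, 3.7)

The yellow star was at (0.8, 1.4) in frame 1 and (1.9, 5.1) in frame 2.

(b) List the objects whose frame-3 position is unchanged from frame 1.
the pink square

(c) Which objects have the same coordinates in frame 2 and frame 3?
the pink square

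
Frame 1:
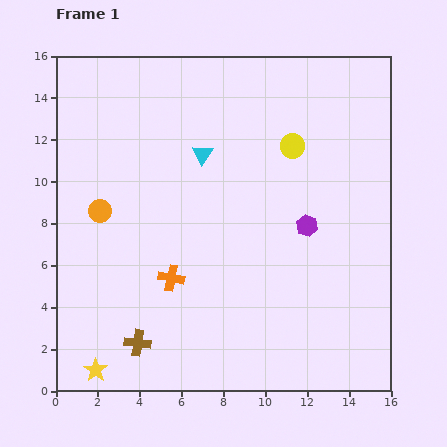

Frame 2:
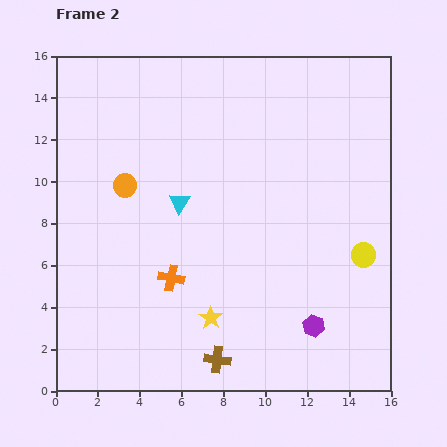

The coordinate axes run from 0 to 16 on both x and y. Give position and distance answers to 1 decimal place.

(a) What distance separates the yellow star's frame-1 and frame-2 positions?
6.0

The yellow star moved from (1.9, 1.0) to (7.4, 3.5), a distance of √(5.5² + 2.5²) ≈ 6.0.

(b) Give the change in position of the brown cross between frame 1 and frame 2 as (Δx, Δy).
(3.8, -0.8)

The brown cross was at (3.9, 2.3) in frame 1 and (7.7, 1.5) in frame 2.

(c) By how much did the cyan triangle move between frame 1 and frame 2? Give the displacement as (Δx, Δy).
(-1.1, -2.3)

The cyan triangle was at (7.0, 11.3) in frame 1 and (5.9, 9.0) in frame 2.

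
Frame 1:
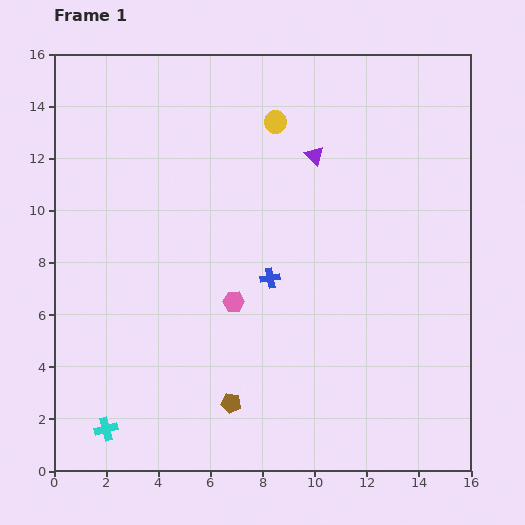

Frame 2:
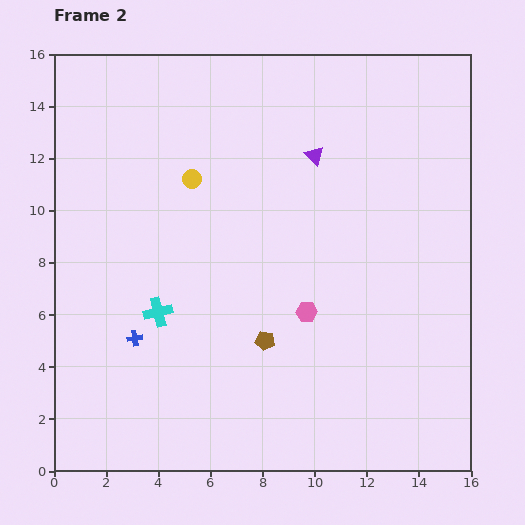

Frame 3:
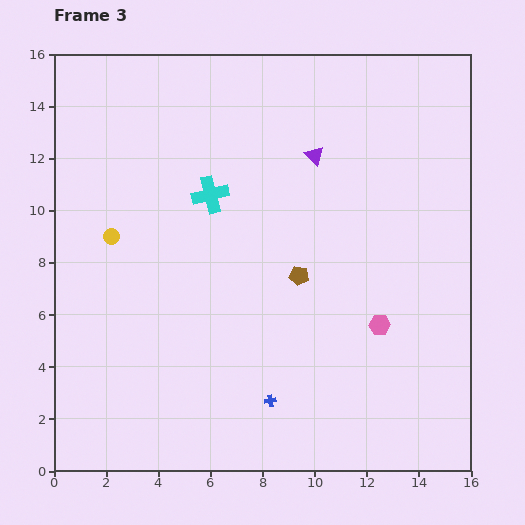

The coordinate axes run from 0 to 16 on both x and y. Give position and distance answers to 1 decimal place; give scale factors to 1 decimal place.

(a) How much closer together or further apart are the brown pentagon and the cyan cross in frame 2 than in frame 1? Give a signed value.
-0.7

Distance in frame 1: 4.9. Distance in frame 2: 4.2.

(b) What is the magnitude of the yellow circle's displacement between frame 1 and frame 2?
3.9

The yellow circle moved from (8.5, 13.4) to (5.3, 11.2), a distance of √(3.2² + 2.2²) ≈ 3.9.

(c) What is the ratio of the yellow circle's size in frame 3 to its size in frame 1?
0.7×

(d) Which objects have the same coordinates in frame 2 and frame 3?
the purple triangle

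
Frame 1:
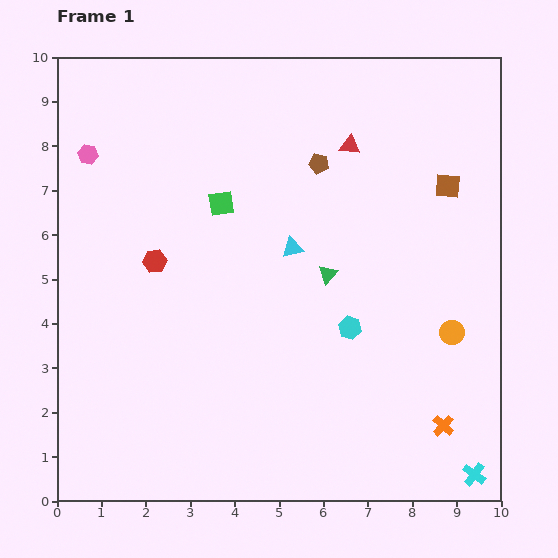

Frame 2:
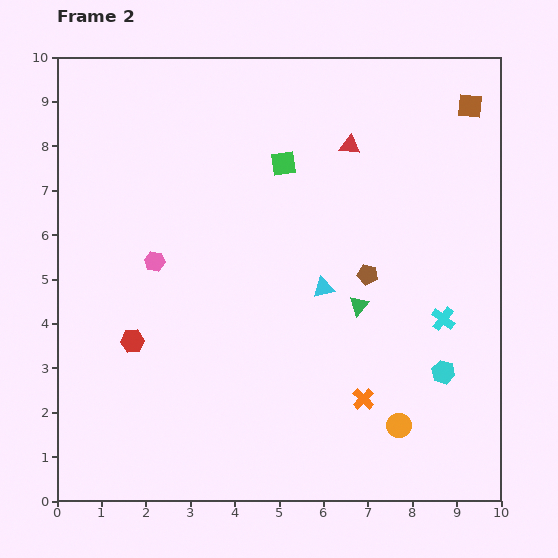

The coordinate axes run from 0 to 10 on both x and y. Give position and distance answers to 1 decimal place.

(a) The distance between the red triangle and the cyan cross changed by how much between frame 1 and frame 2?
-3.5

Distance in frame 1: 7.9. Distance in frame 2: 4.4.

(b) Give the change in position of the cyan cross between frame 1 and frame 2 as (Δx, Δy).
(-0.7, 3.5)

The cyan cross was at (9.4, 0.6) in frame 1 and (8.7, 4.1) in frame 2.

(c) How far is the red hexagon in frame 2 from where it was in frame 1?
1.9

The red hexagon moved from (2.2, 5.4) to (1.7, 3.6), a distance of √(0.5² + 1.8²) ≈ 1.9.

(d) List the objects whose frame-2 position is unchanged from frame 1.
the red triangle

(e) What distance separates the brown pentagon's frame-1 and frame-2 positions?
2.7

The brown pentagon moved from (5.9, 7.6) to (7.0, 5.1), a distance of √(1.1² + 2.5²) ≈ 2.7.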